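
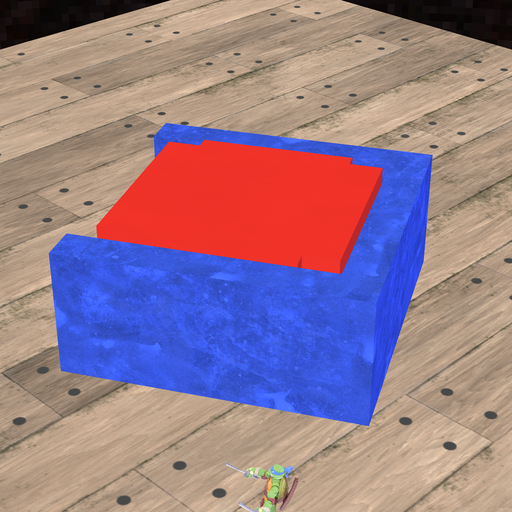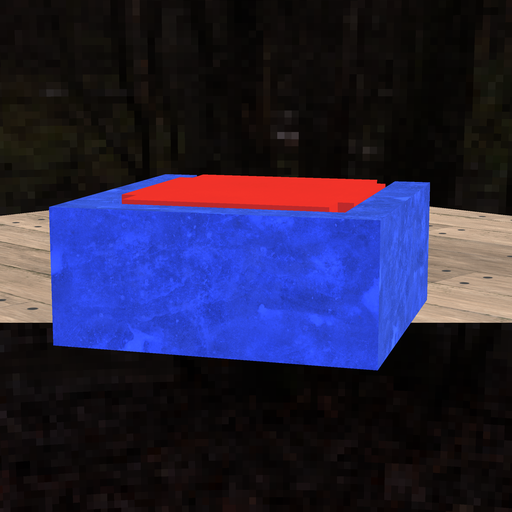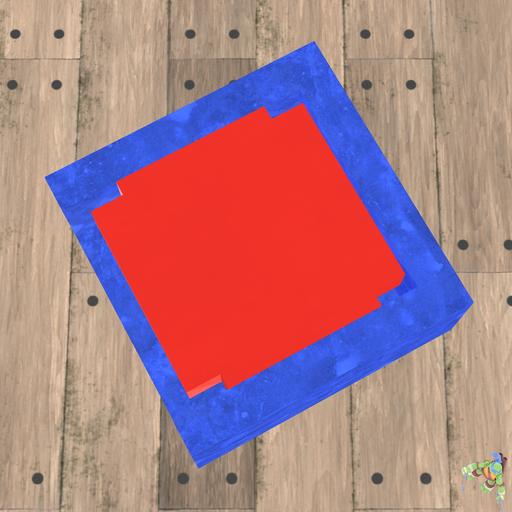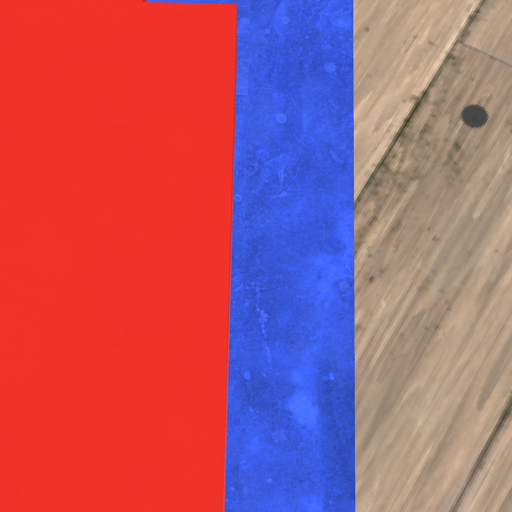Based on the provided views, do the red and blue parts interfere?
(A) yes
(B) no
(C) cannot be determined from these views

(B) no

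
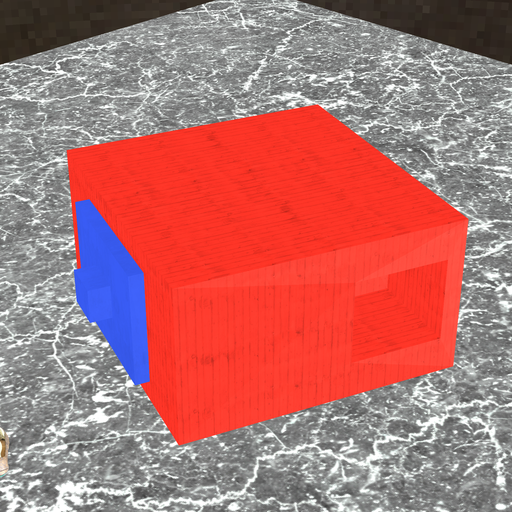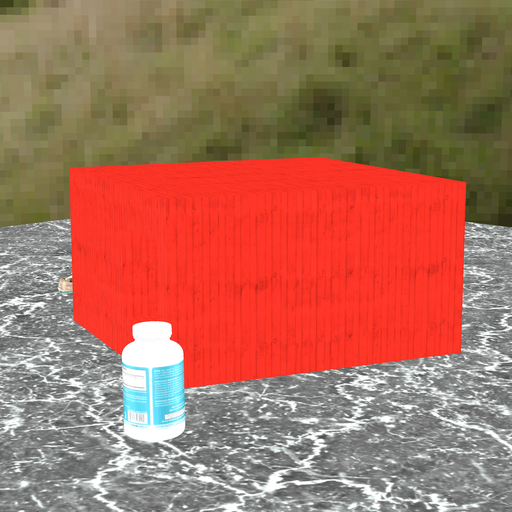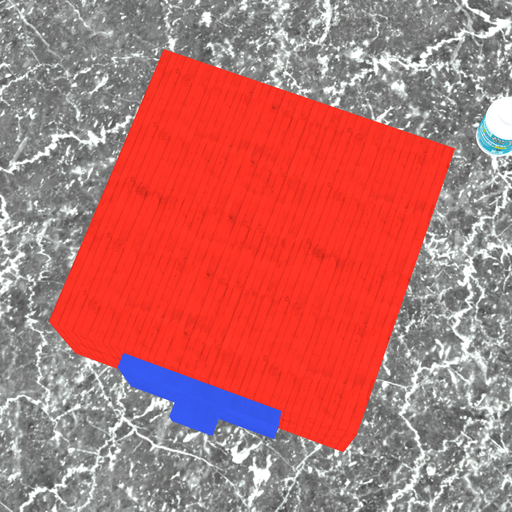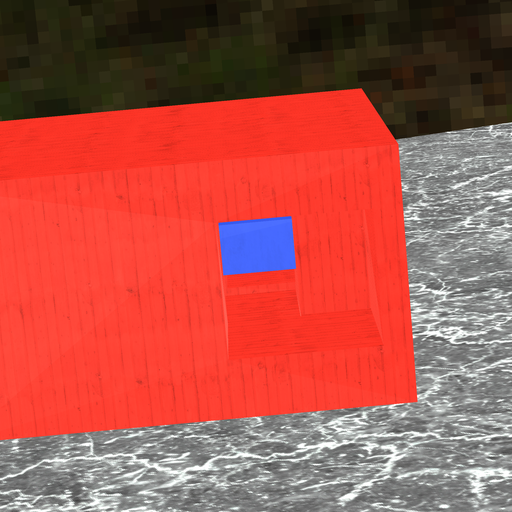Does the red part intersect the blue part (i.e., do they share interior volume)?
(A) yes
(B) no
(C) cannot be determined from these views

(A) yes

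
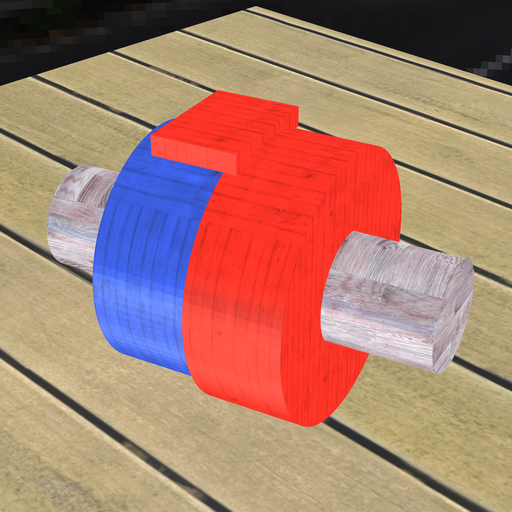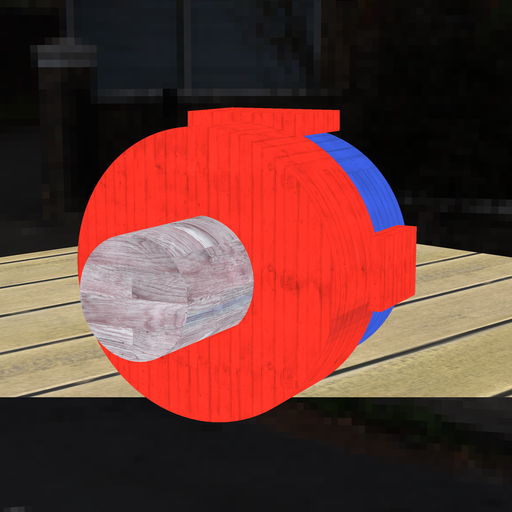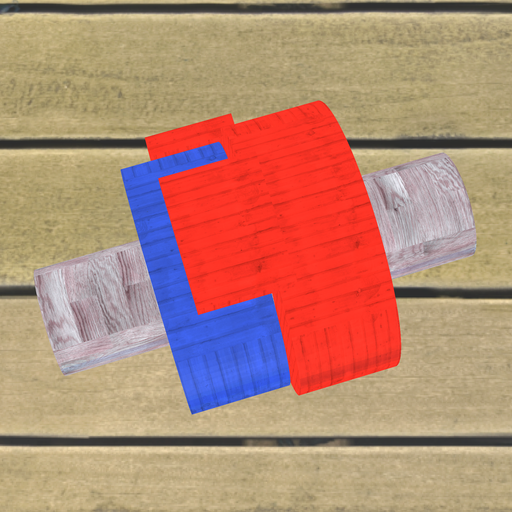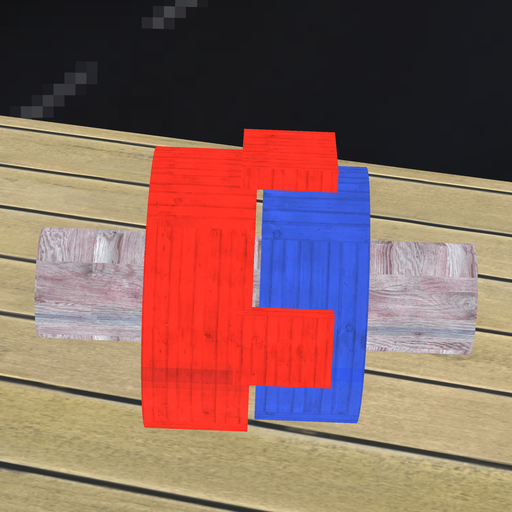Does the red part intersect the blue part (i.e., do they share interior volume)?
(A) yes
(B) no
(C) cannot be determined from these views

(B) no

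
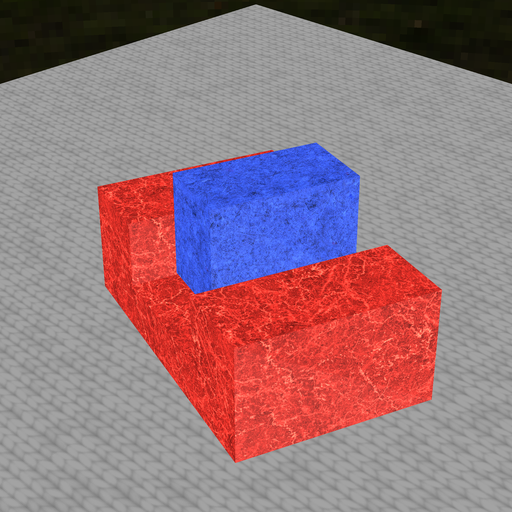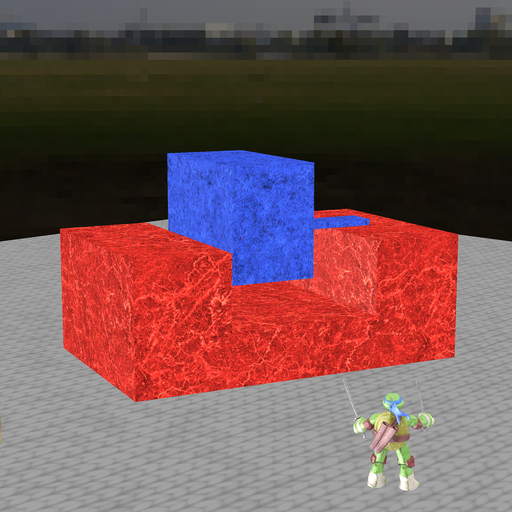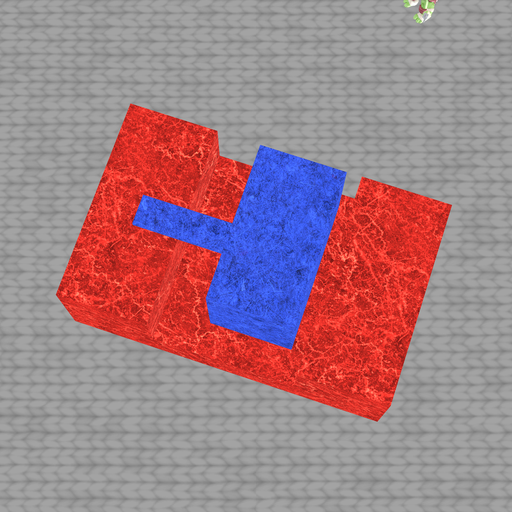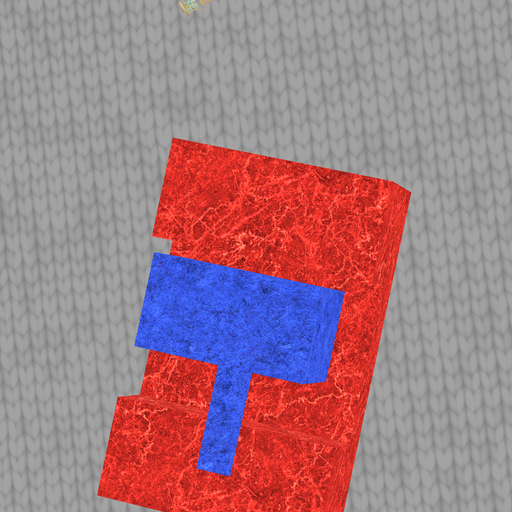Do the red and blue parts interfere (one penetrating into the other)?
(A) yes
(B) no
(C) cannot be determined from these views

(B) no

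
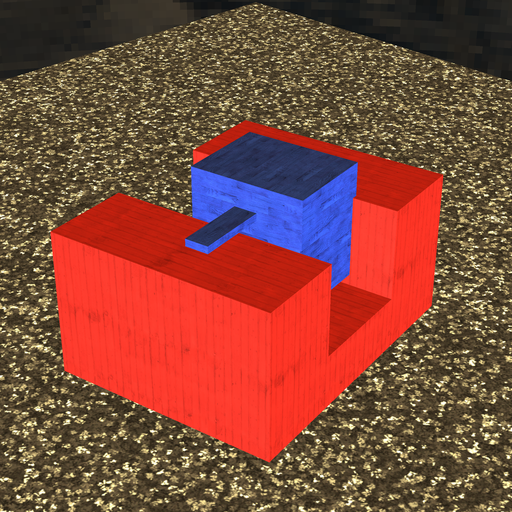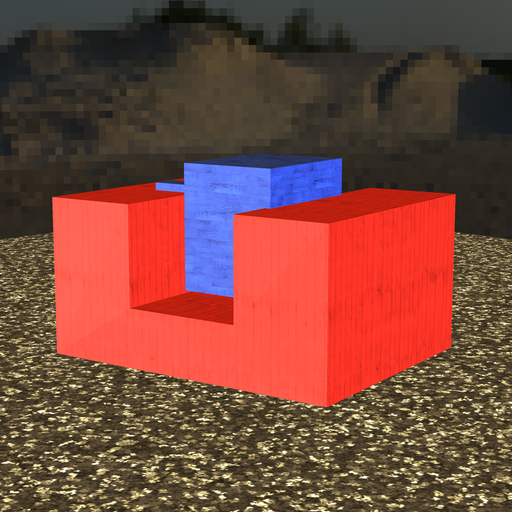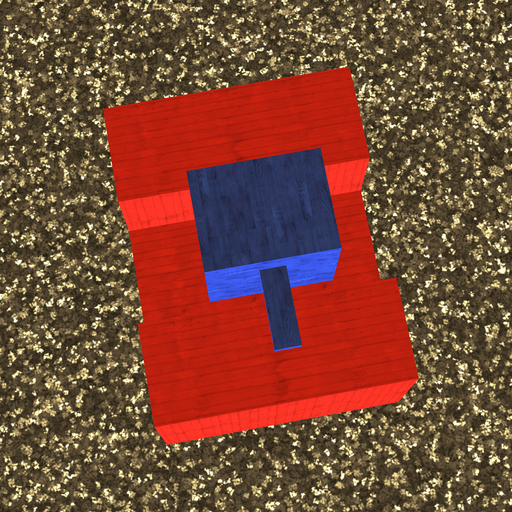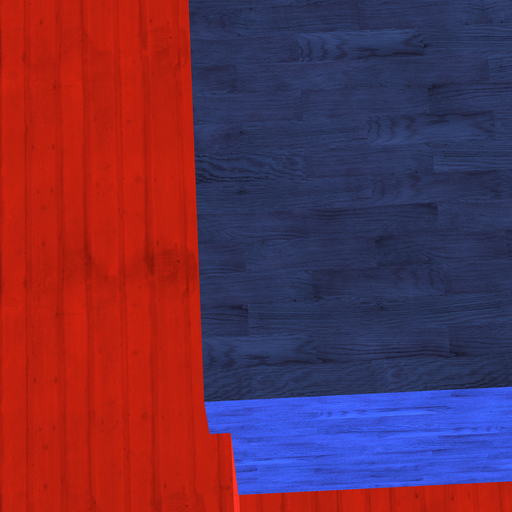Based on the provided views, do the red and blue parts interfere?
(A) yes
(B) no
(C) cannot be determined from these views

(A) yes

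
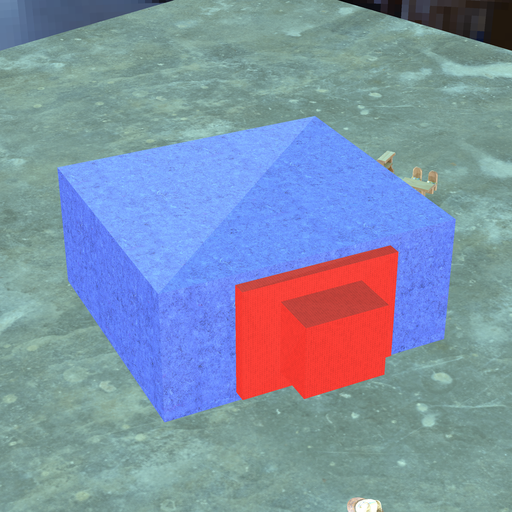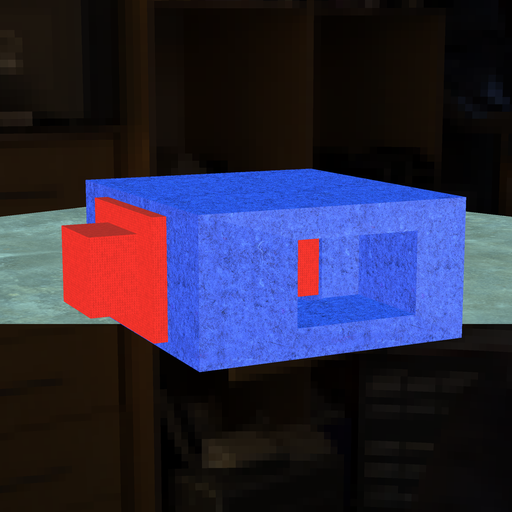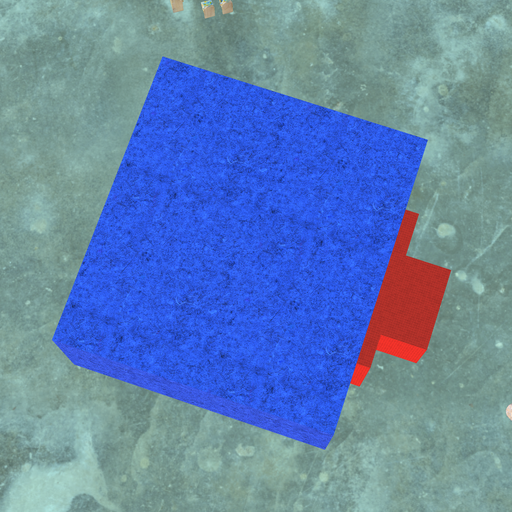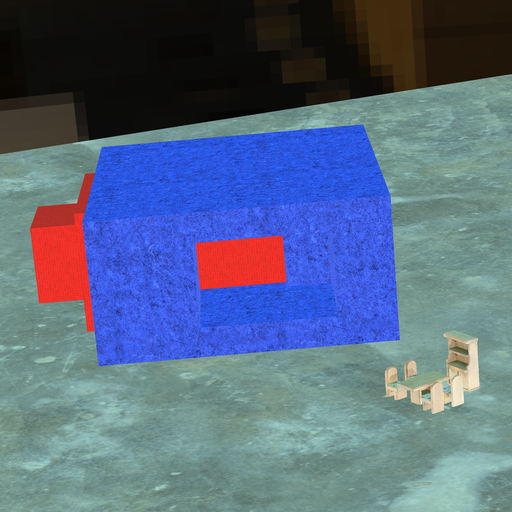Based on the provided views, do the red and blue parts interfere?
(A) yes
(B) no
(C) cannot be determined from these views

(A) yes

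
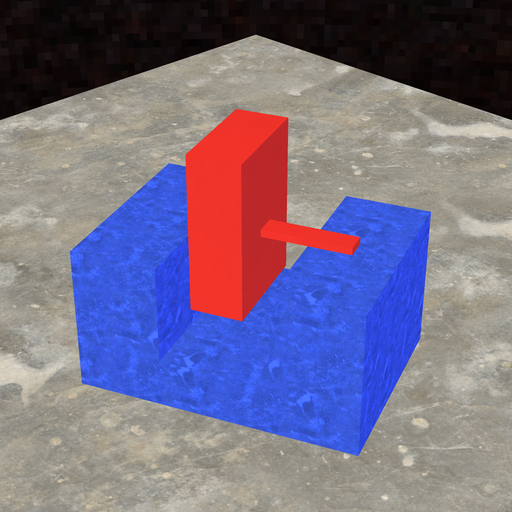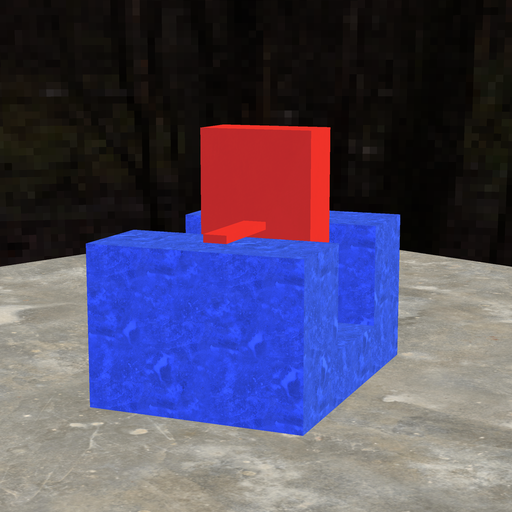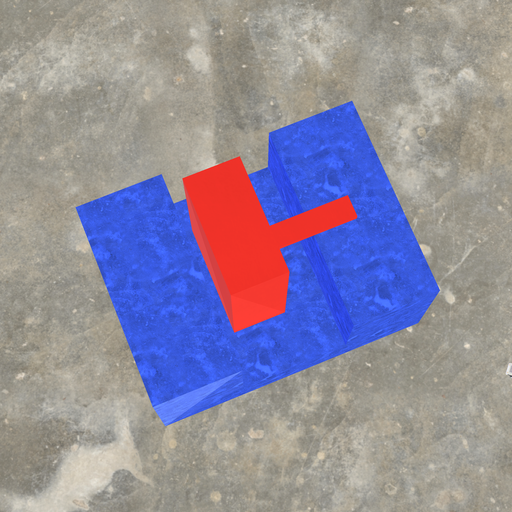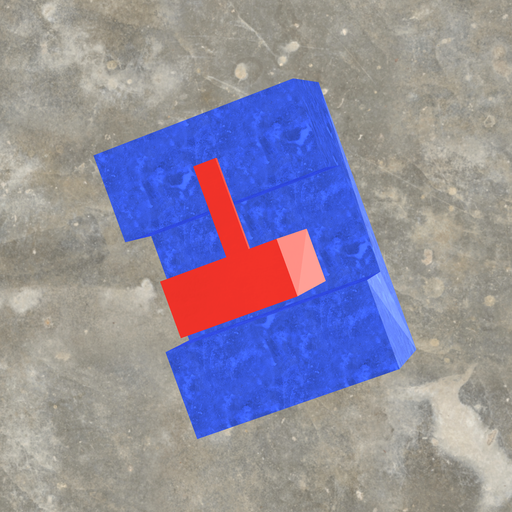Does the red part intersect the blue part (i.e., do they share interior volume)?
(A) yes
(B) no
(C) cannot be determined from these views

(B) no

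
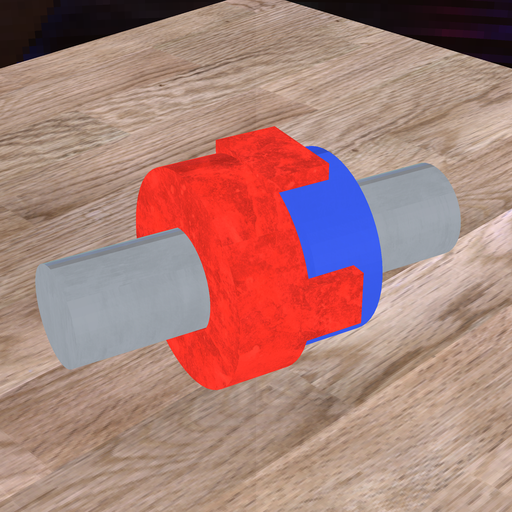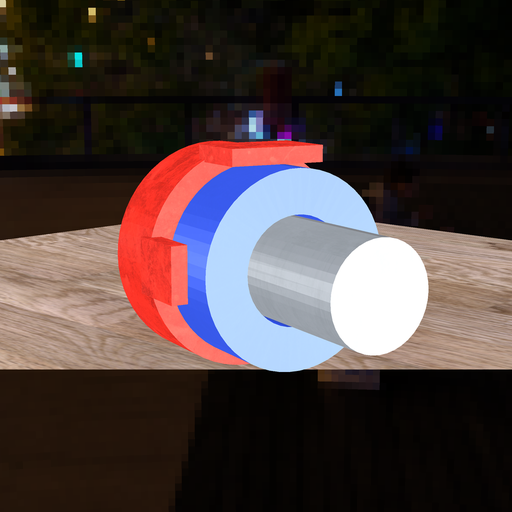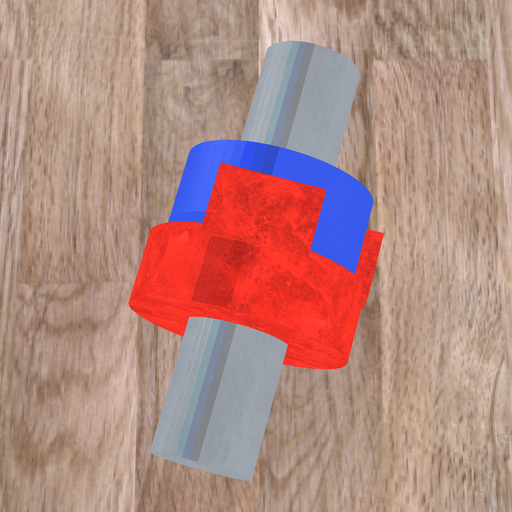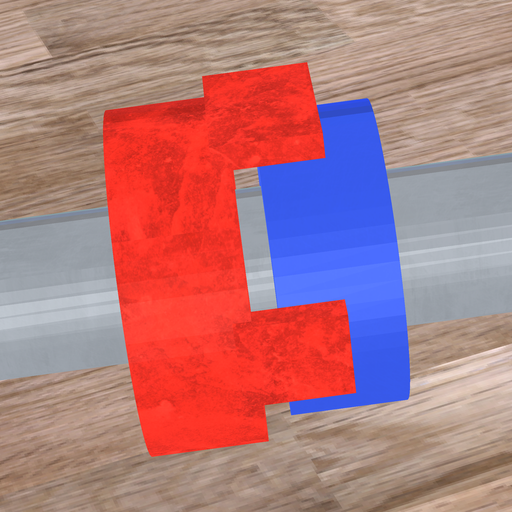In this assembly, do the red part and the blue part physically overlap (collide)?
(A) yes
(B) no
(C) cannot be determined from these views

(B) no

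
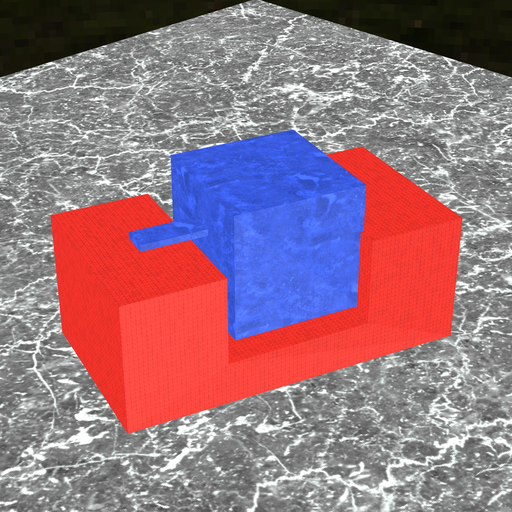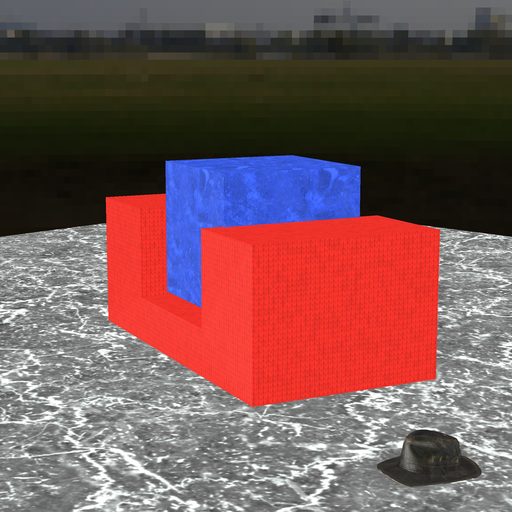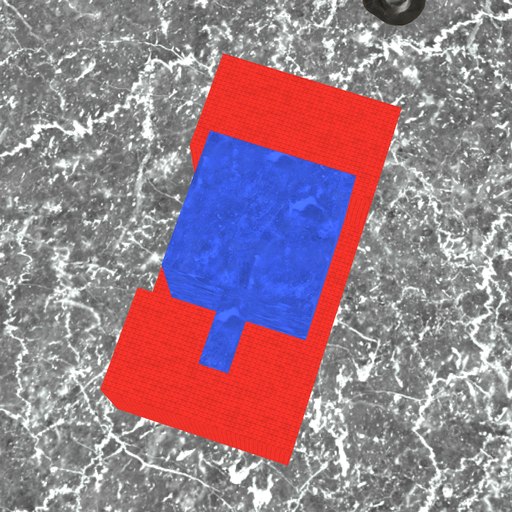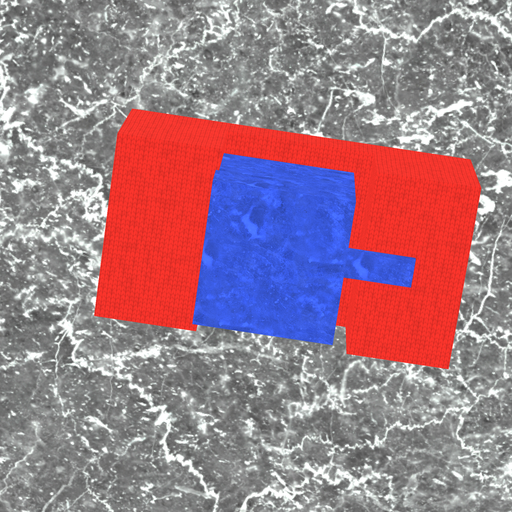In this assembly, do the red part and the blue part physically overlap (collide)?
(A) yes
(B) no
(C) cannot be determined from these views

(A) yes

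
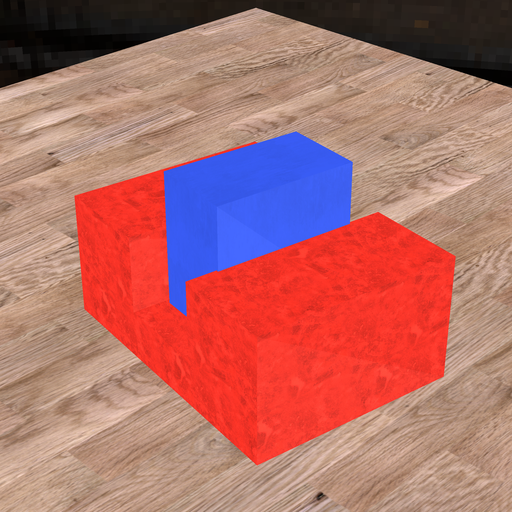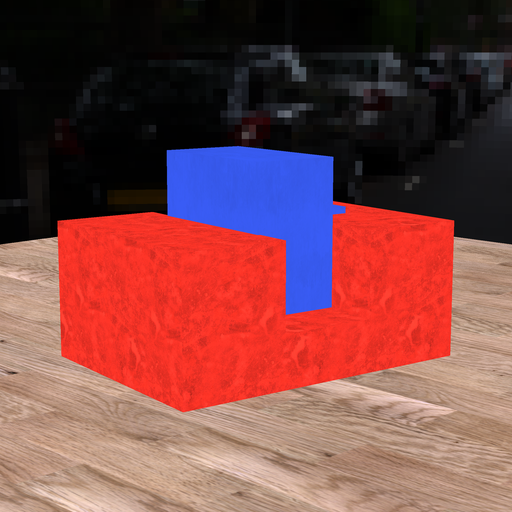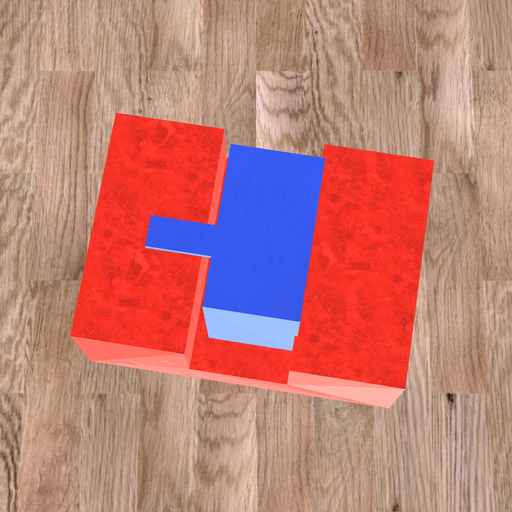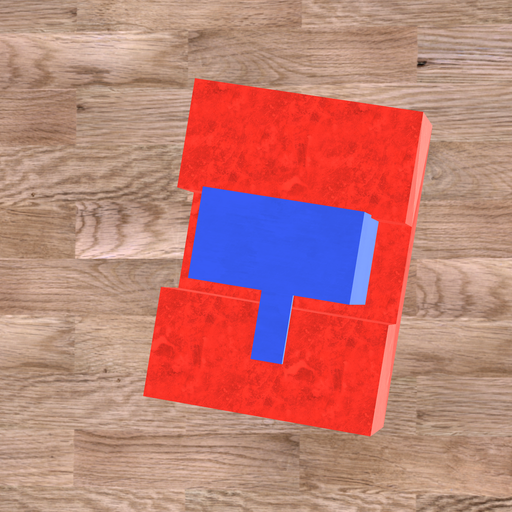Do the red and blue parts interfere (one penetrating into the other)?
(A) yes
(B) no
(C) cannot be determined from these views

(A) yes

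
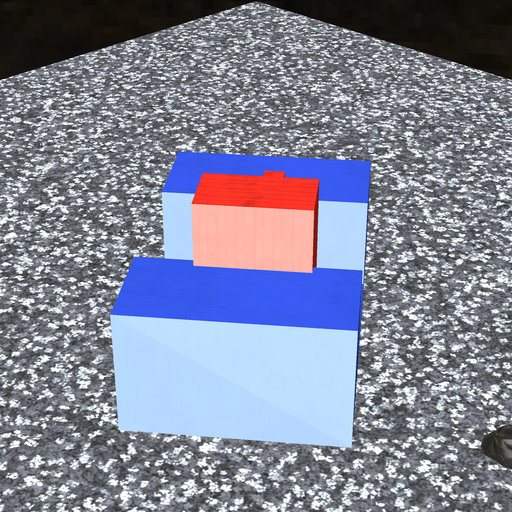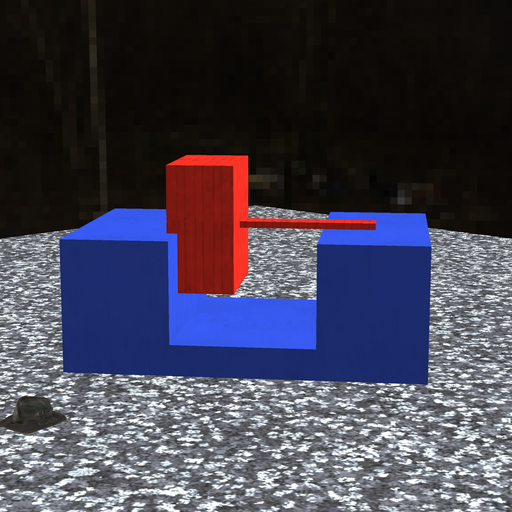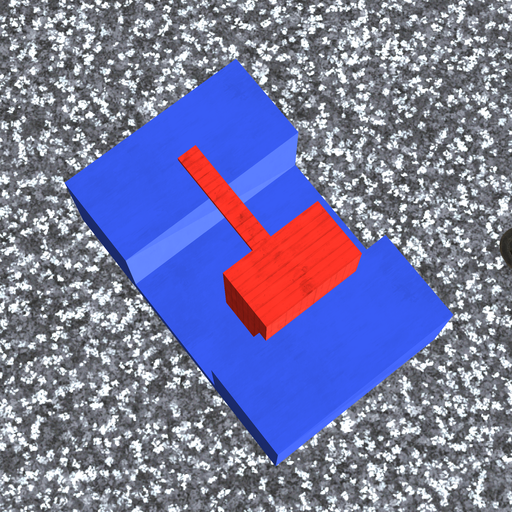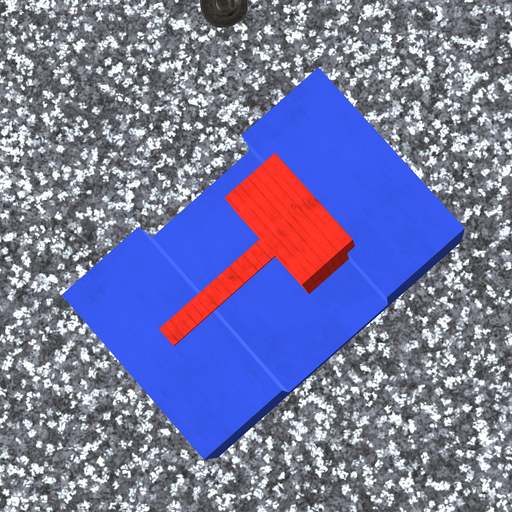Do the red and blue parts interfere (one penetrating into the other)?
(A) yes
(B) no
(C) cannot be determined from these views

(A) yes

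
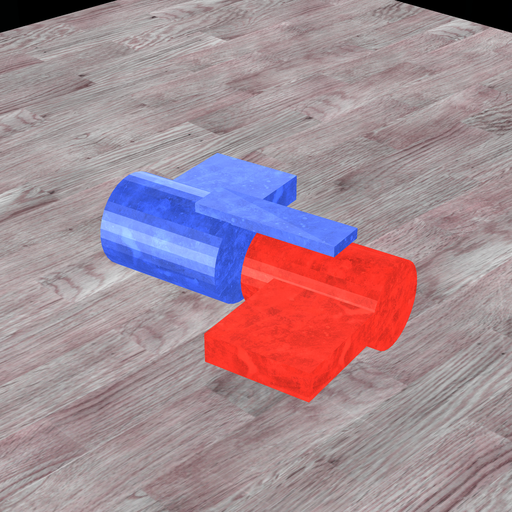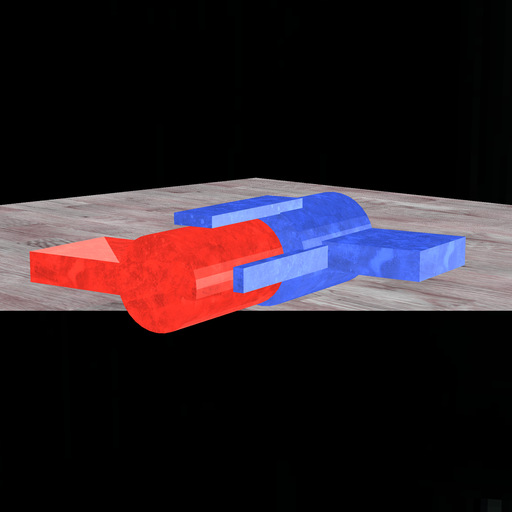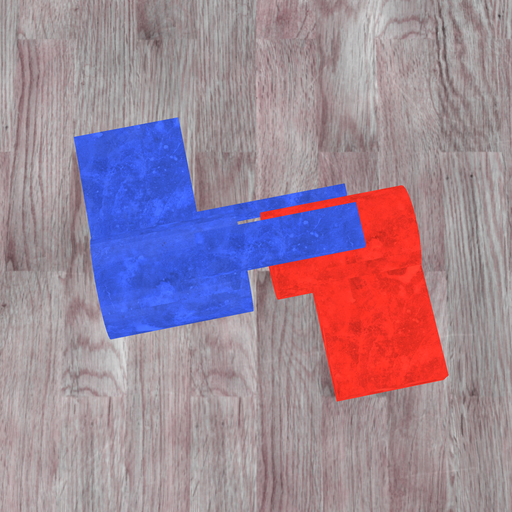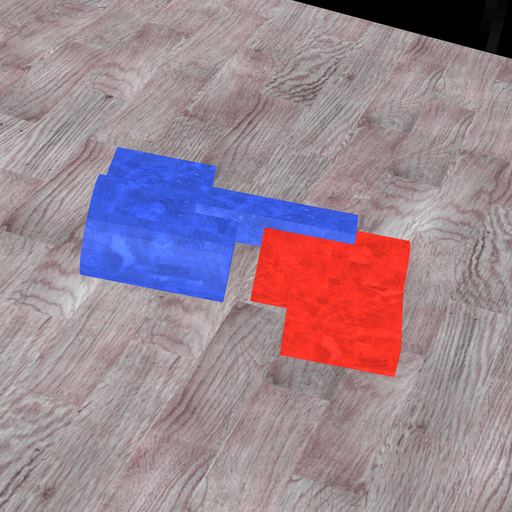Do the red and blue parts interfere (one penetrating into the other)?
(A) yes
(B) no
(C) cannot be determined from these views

(B) no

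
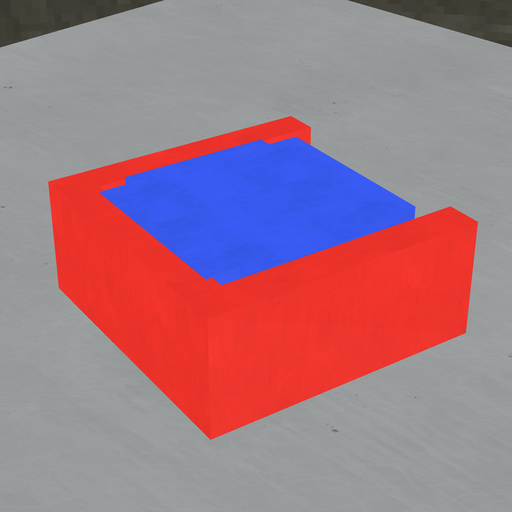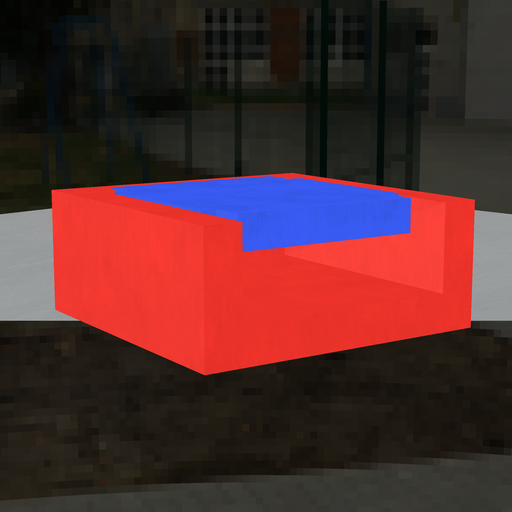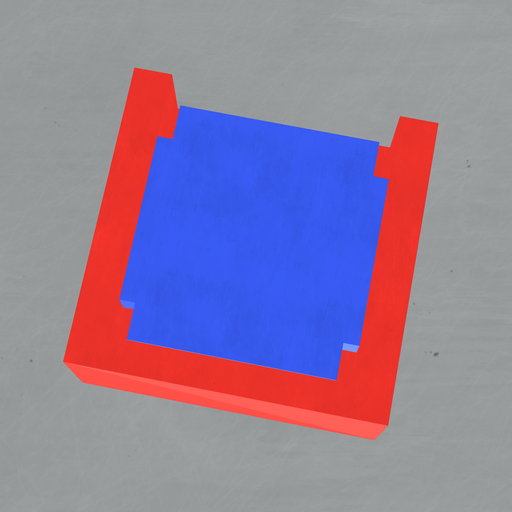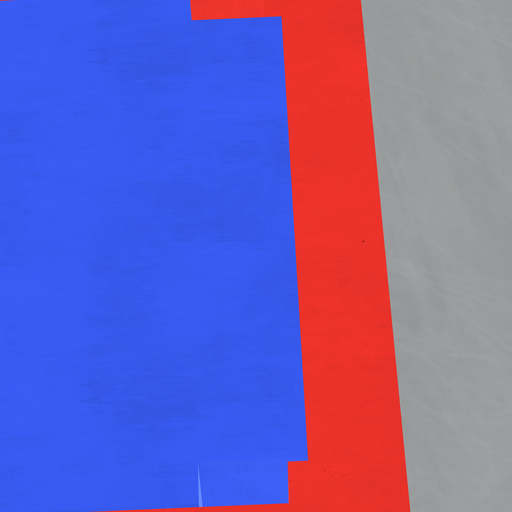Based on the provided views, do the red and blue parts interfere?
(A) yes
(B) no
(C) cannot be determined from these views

(A) yes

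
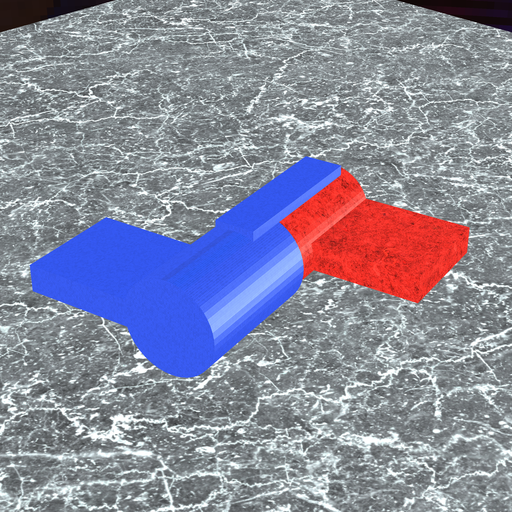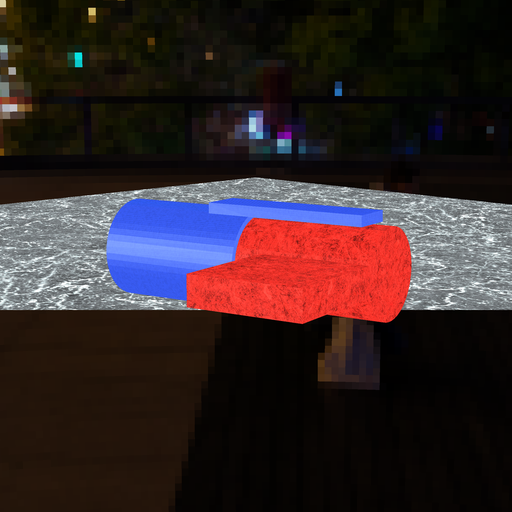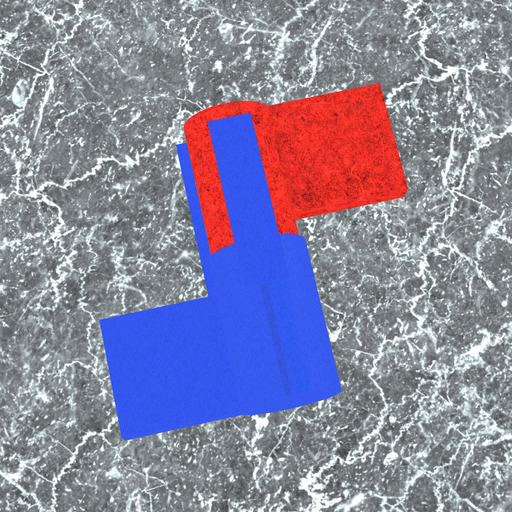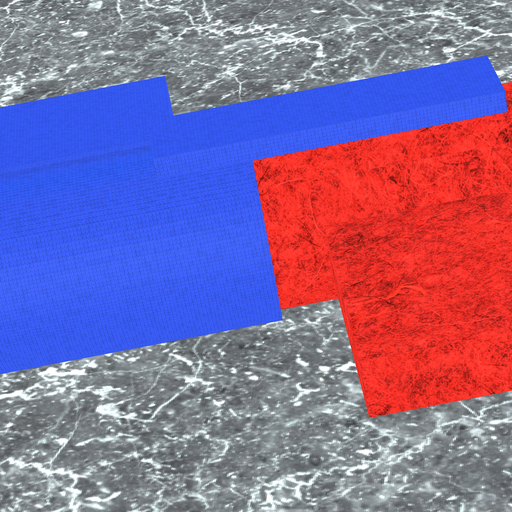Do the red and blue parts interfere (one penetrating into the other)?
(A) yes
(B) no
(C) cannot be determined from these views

(A) yes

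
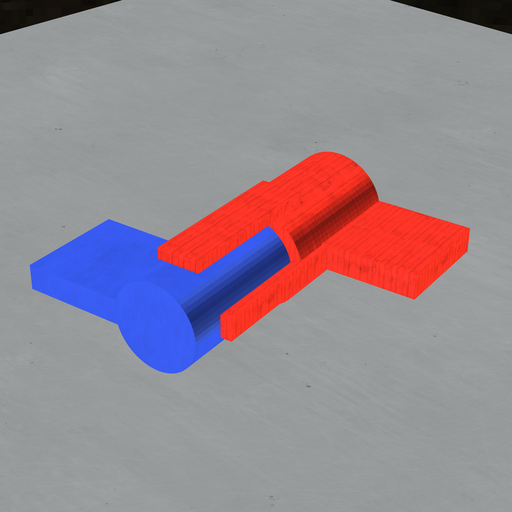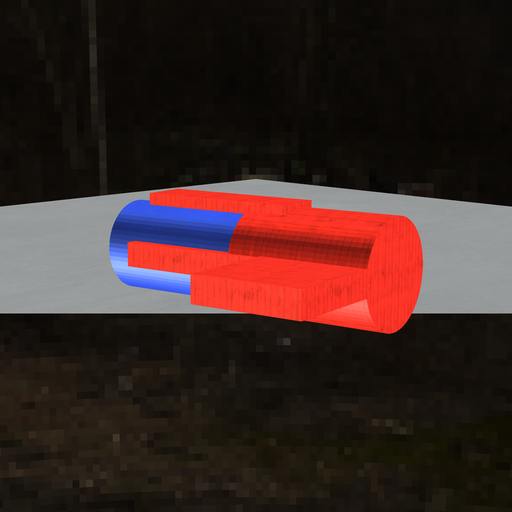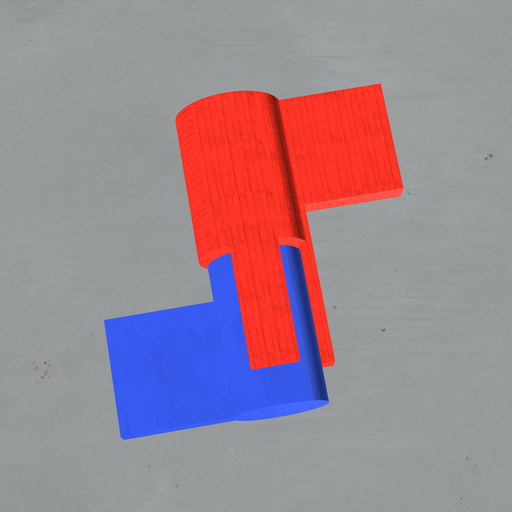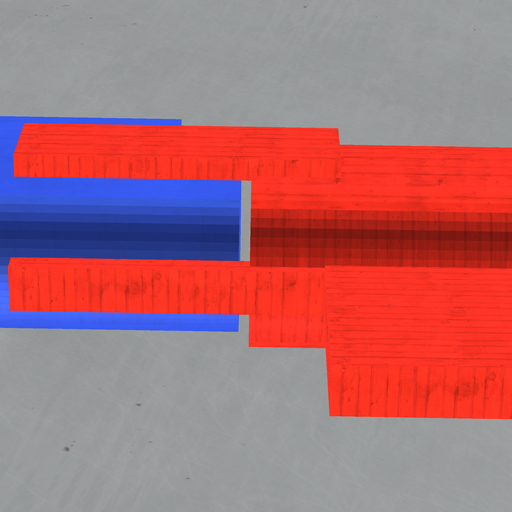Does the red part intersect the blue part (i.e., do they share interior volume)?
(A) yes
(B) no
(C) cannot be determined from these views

(B) no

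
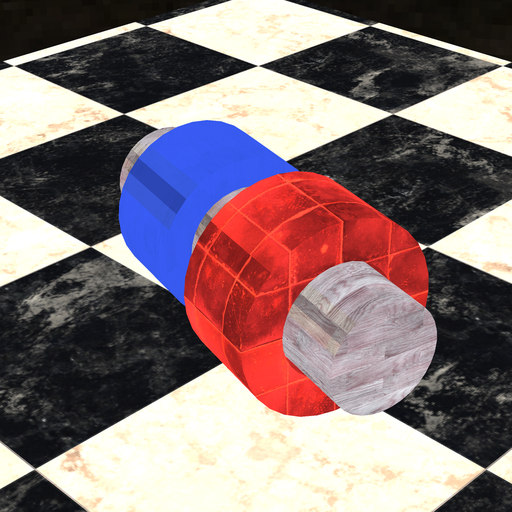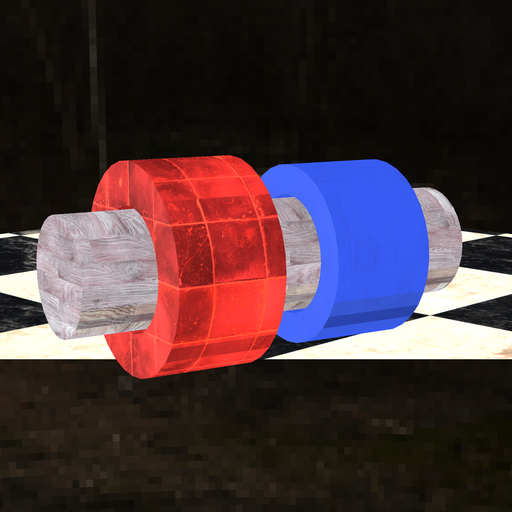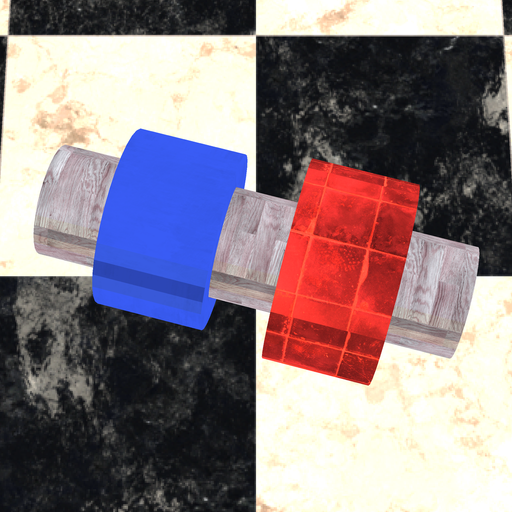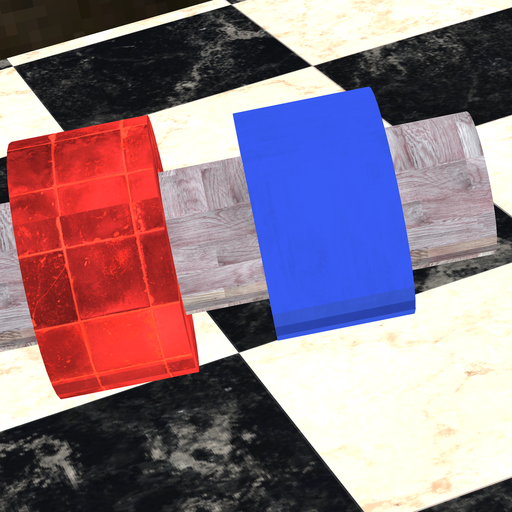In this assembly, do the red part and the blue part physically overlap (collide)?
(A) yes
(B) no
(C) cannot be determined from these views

(B) no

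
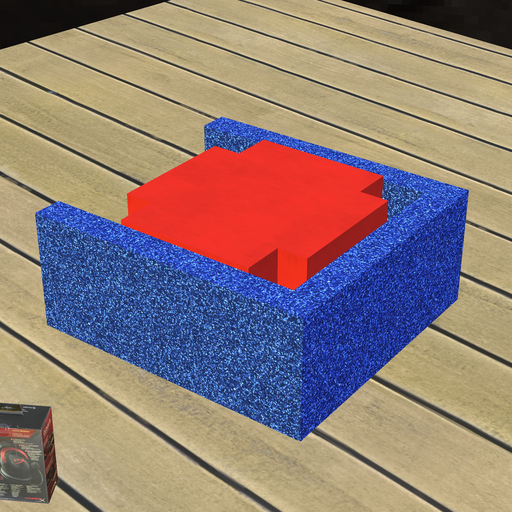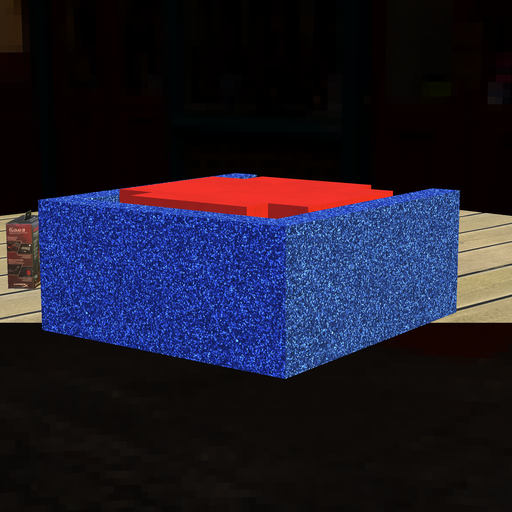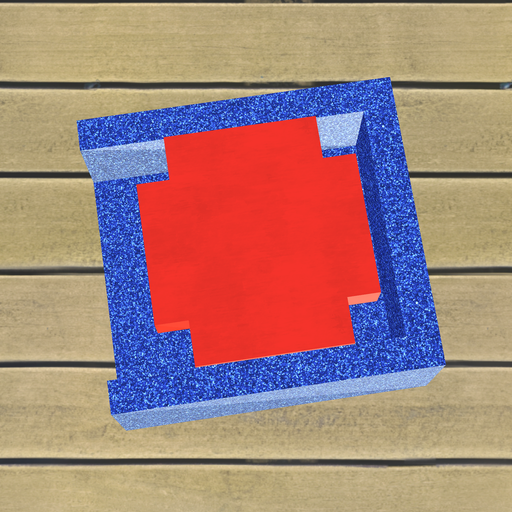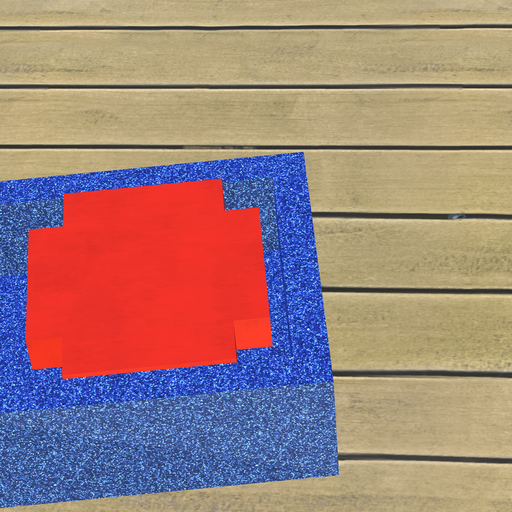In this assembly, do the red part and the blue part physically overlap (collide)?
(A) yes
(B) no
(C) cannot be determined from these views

(B) no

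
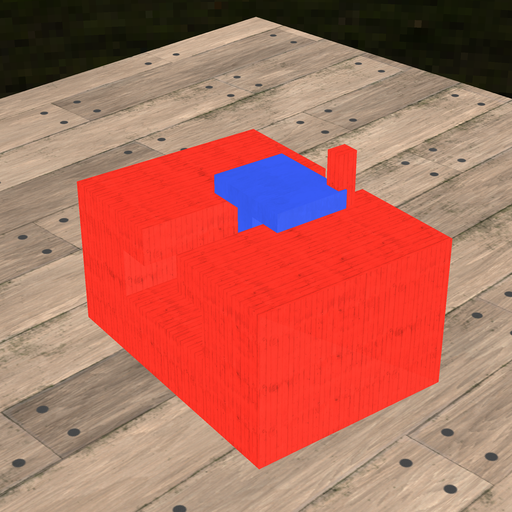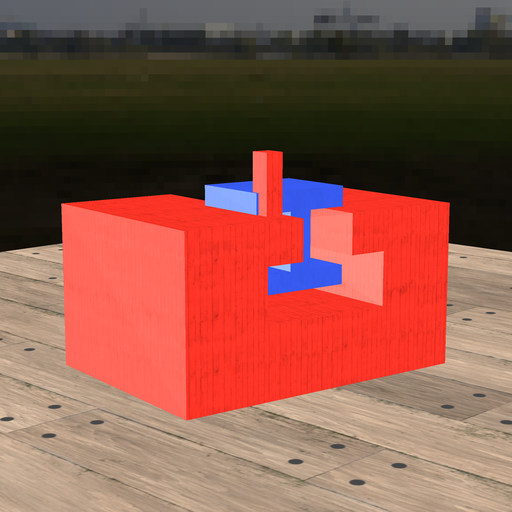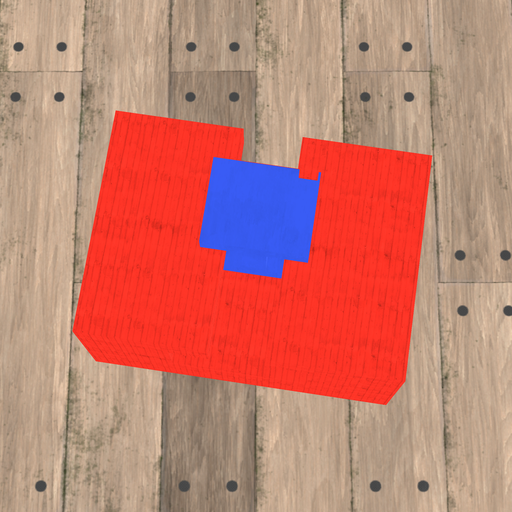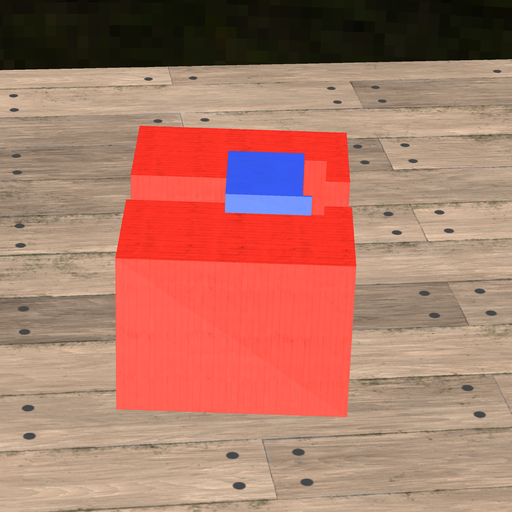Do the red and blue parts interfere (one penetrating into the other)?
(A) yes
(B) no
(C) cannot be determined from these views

(A) yes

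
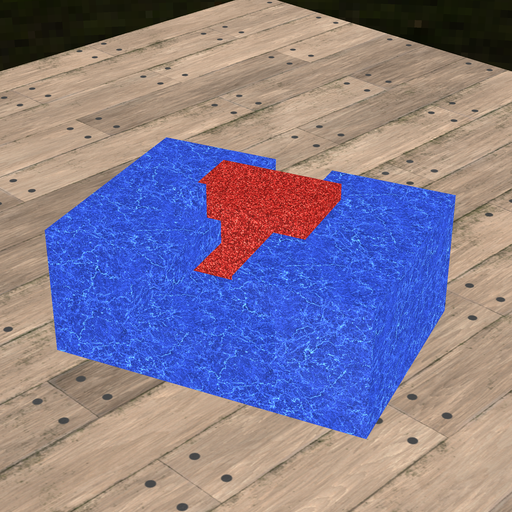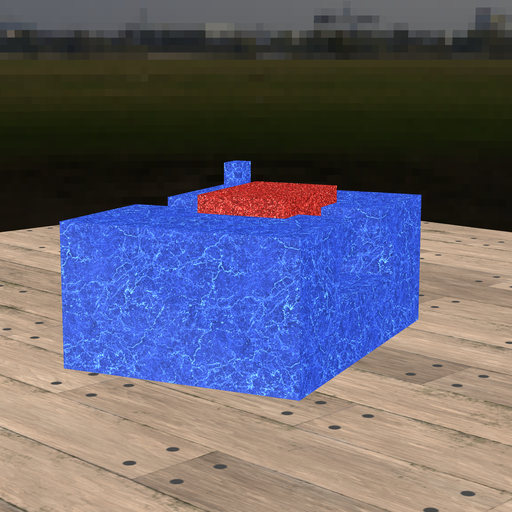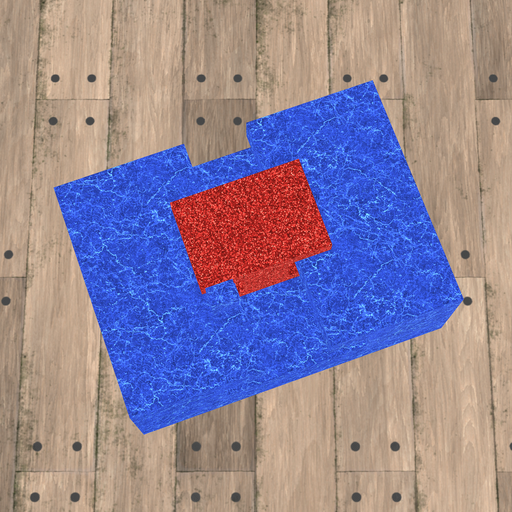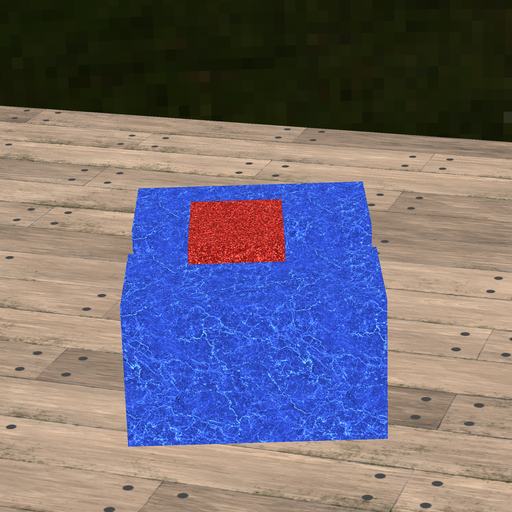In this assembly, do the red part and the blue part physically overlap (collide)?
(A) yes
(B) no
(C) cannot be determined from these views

(B) no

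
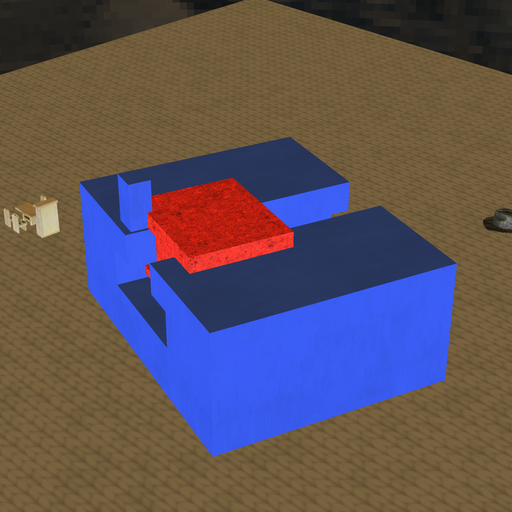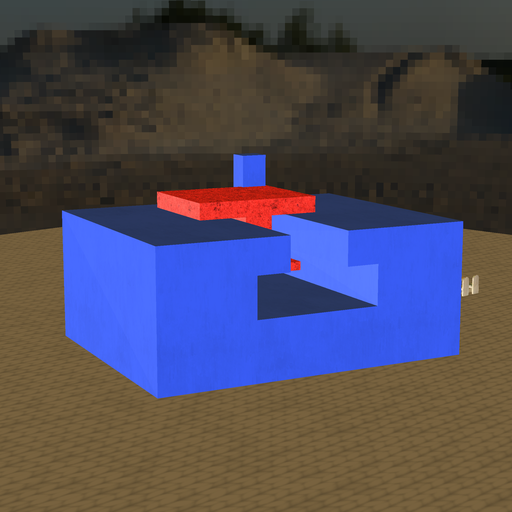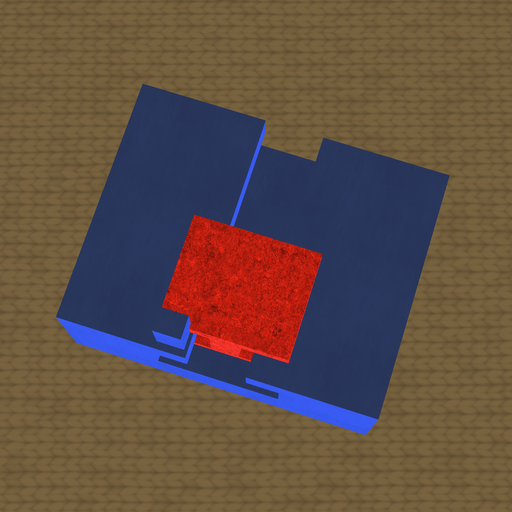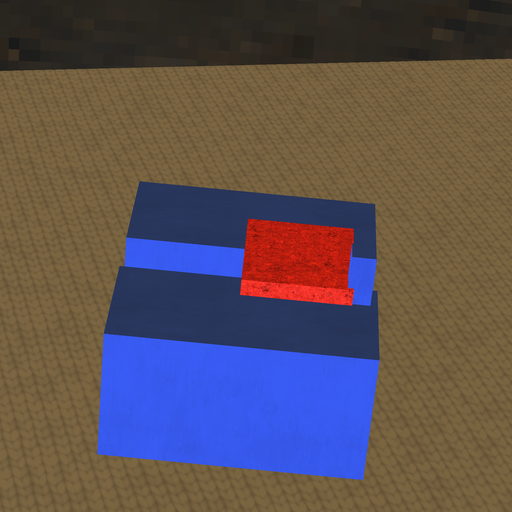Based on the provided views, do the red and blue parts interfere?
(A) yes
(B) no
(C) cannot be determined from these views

(A) yes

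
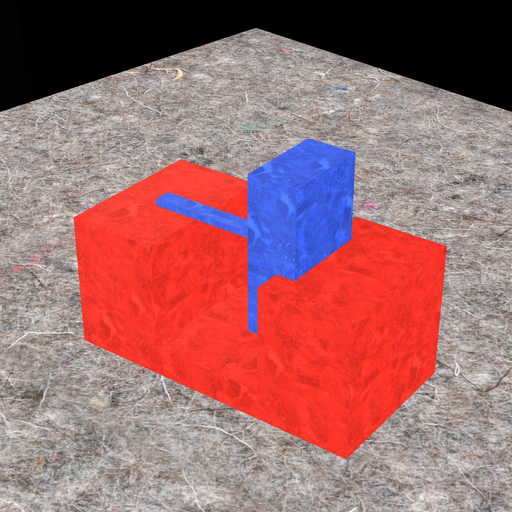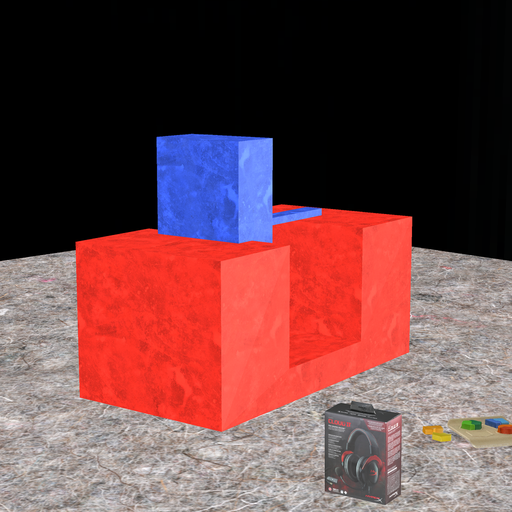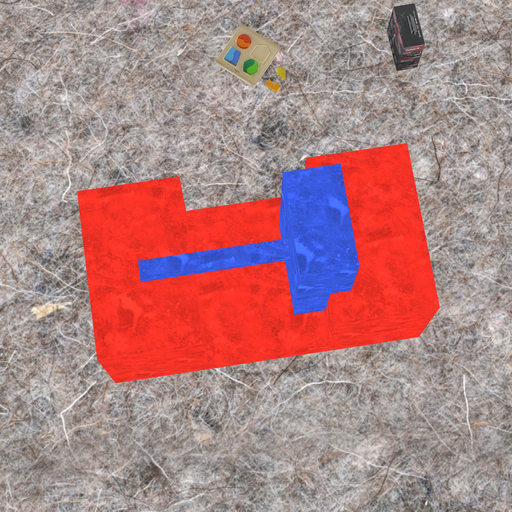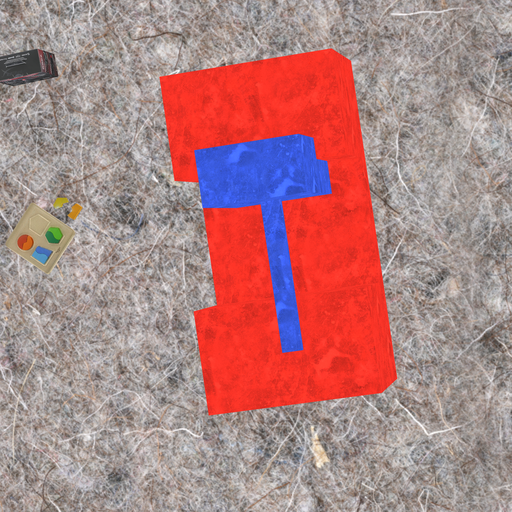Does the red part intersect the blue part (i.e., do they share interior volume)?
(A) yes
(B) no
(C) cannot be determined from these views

(A) yes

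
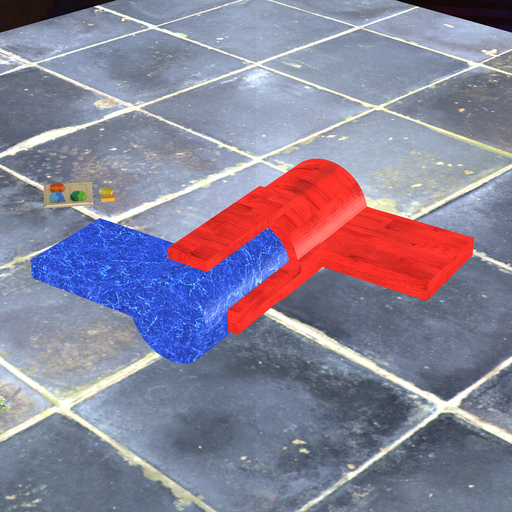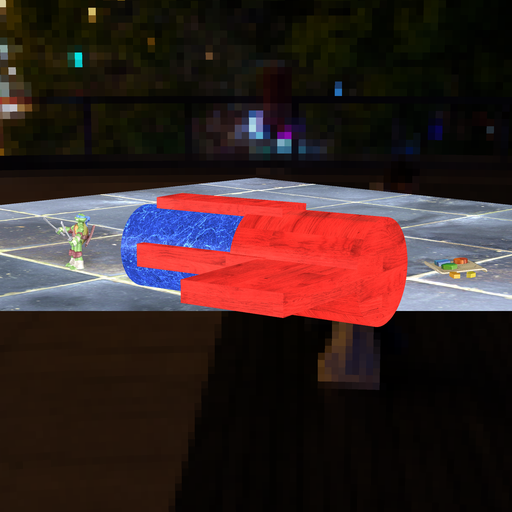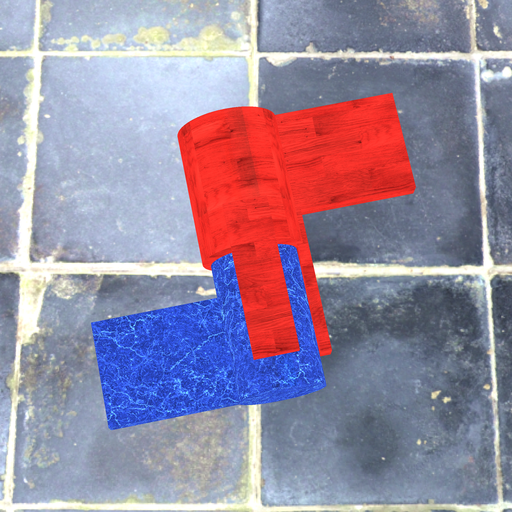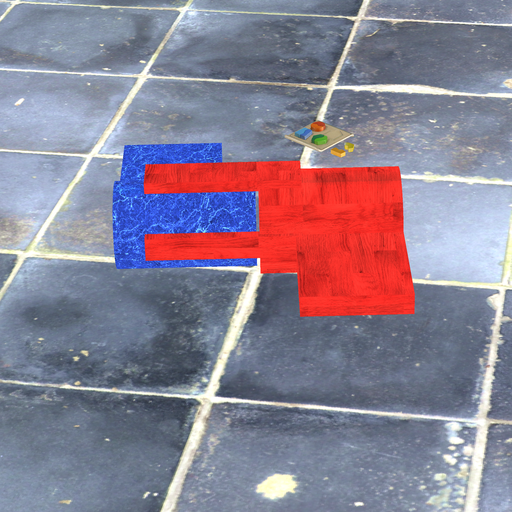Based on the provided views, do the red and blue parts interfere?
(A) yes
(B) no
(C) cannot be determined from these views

(B) no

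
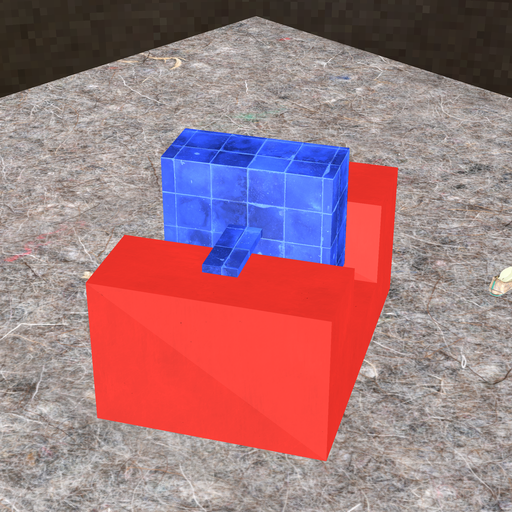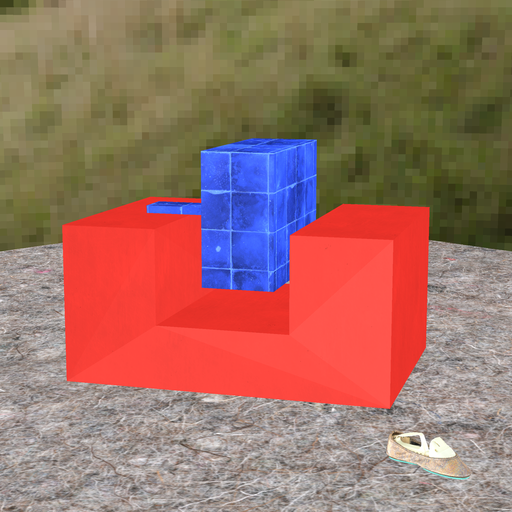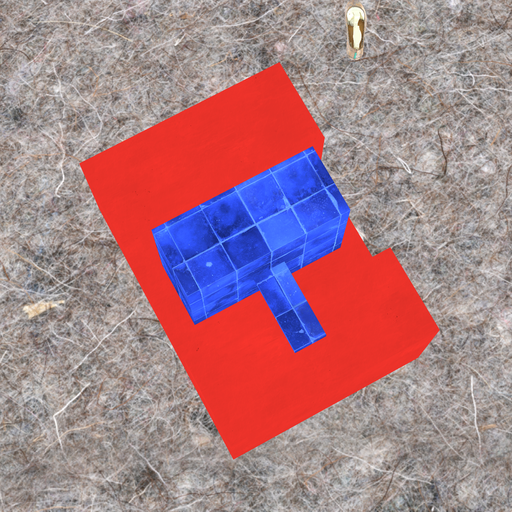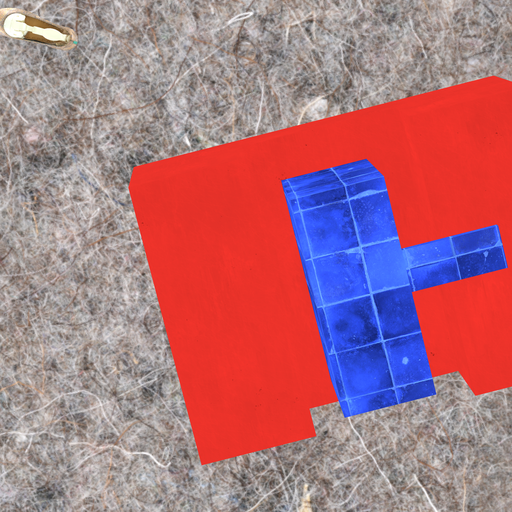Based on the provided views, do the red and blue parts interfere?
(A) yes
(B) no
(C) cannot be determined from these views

(B) no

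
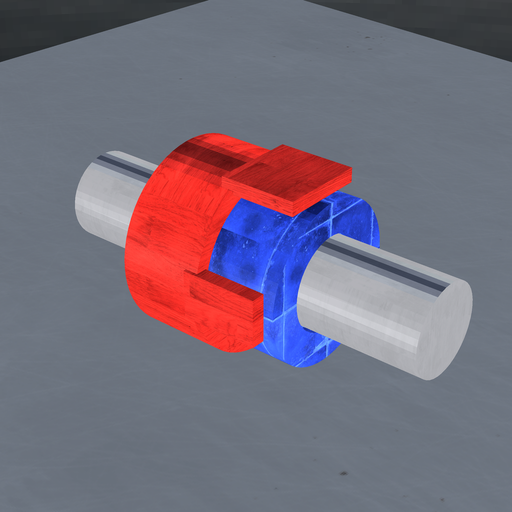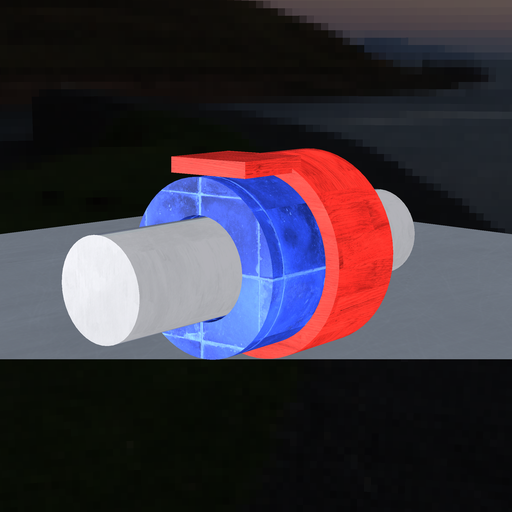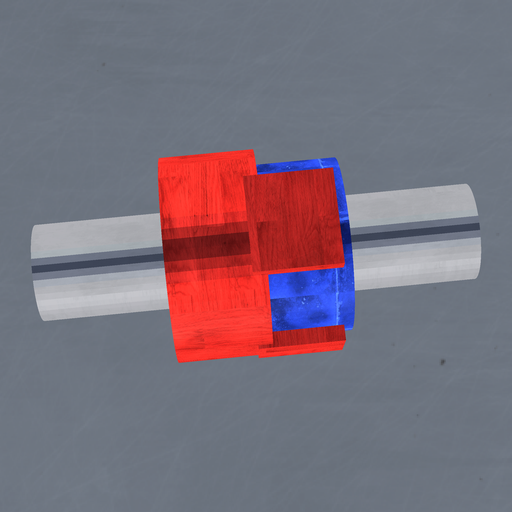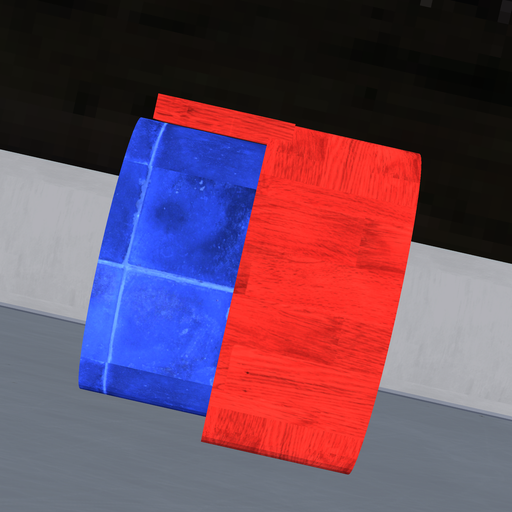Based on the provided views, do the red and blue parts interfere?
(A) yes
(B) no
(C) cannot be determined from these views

(A) yes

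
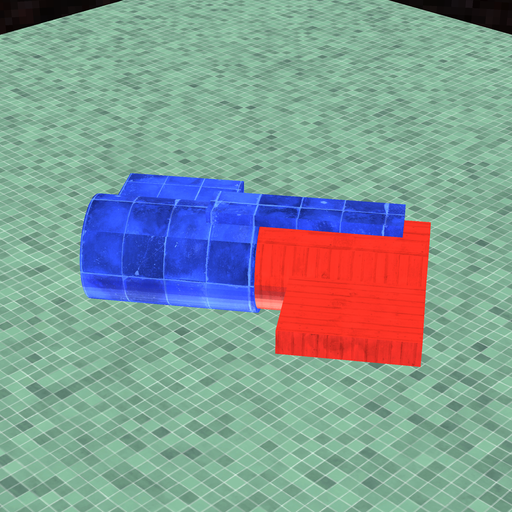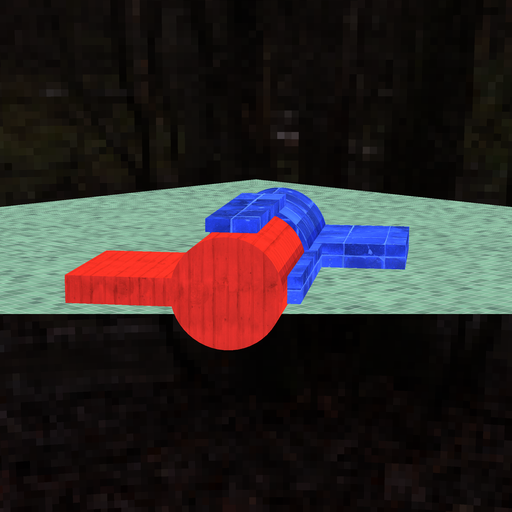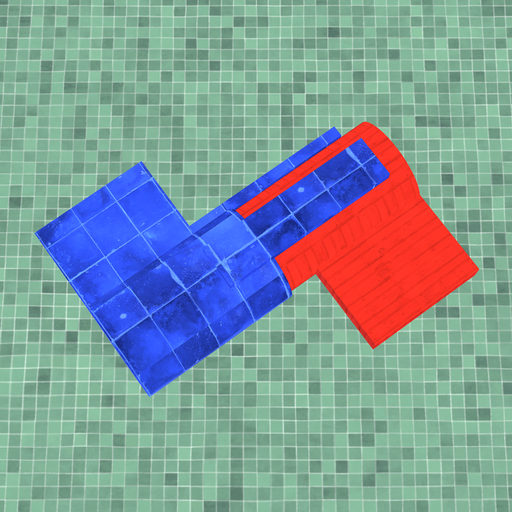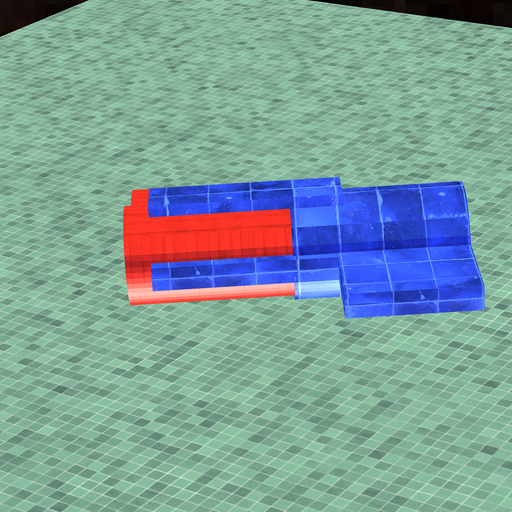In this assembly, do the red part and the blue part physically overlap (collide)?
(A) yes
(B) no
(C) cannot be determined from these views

(A) yes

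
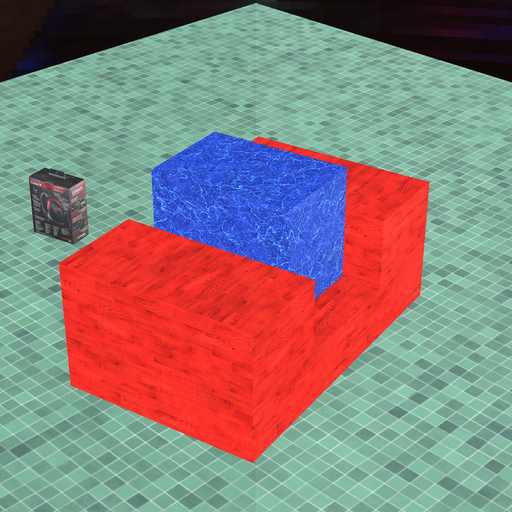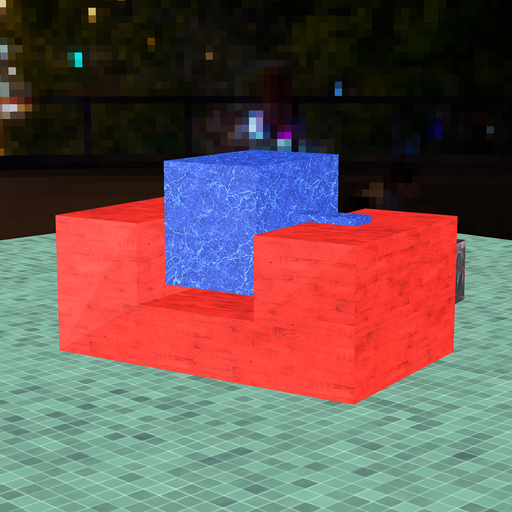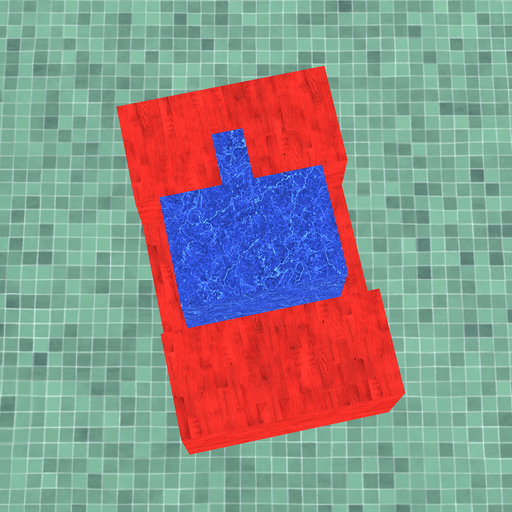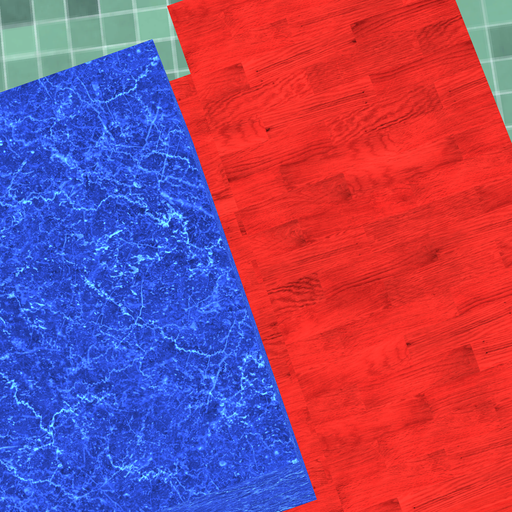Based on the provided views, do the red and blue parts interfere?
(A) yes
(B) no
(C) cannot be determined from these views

(B) no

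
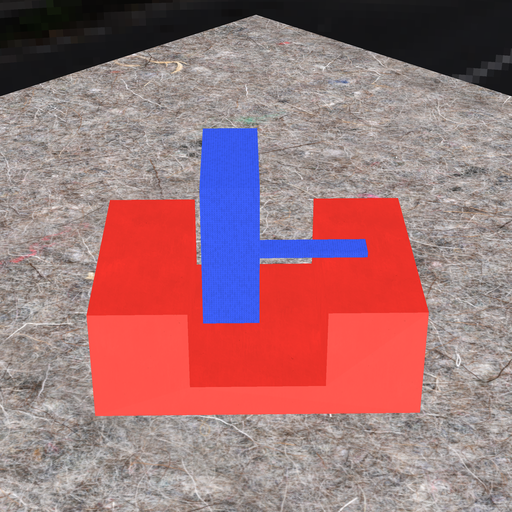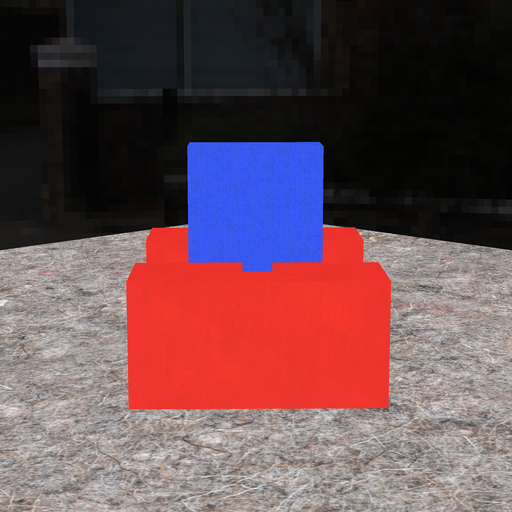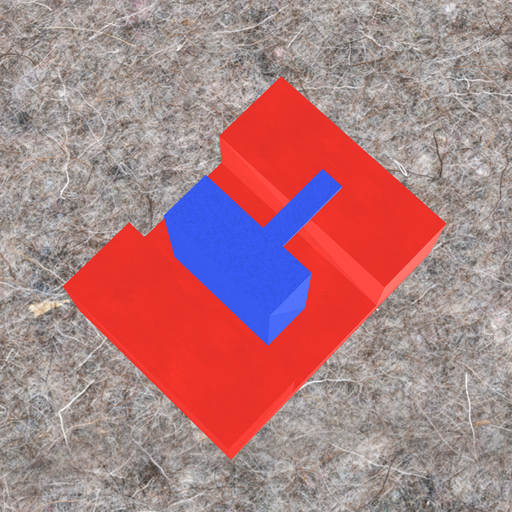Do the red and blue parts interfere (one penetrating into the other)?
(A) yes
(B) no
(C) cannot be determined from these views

(B) no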